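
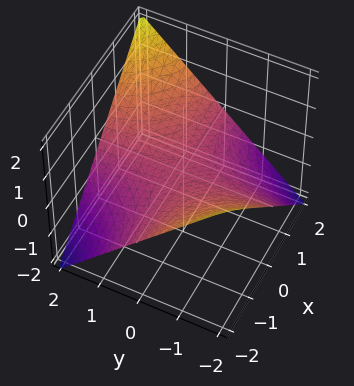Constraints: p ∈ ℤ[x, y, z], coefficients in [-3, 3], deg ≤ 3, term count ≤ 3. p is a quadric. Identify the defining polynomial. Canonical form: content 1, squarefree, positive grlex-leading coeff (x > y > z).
x*y - 2*z

(a) deg p = 2. A saddle surface; a quadric.
(b) Checking where it meets the axes: one z-axis crossing is at z = 0; the visible x-axis segment lies entirely on the surface; every point of the y-axis in the box is on the surface.
(c) Fitting integer coefficients to these (and the overall shape) gives p.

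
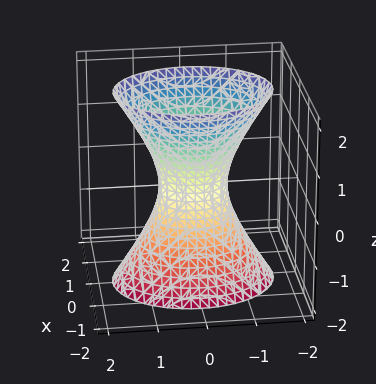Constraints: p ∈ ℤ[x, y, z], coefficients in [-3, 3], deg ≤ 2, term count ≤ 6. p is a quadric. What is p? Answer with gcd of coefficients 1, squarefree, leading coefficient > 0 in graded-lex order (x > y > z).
3*x^2 + 2*y^2 - z^2 - 1

First, the degree is 2 — an hourglass — one-sheet hyperboloid; a quadric.
Next, symmetries: the x ↦ −x reflection is a symmetry, so x appears only in even powers; the z ↦ −z reflection is a symmetry, so z appears only in even powers; the y ↦ −y reflection is a symmetry, so y appears only in even powers.
Next, against the integer gridlines: the surface avoids every integer z-axis point in the box.
Finally, putting this together gives p.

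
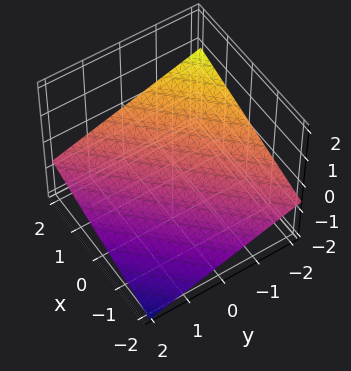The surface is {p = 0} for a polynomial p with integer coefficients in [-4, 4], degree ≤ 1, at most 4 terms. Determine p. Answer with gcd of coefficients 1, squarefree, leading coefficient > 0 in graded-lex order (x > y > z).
1. Degree: the surface is flat (a plane), so deg p = 1.
2. Checking where it meets the axes: one y-axis crossing is at y = -2; it meets the x-axis at x = 2 (among the integer gridlines).
3. Fitting integer coefficients to these (and the overall shape) gives p.

x - y - 3*z - 2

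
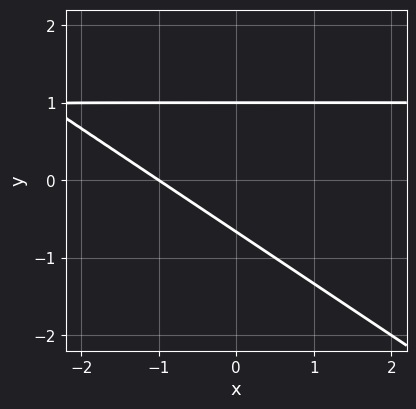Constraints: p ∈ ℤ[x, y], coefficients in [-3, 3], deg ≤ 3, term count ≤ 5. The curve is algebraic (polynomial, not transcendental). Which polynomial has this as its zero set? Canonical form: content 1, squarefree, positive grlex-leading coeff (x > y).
(a) The degree is 2 — no degree-1 curve has this shape.
(b) Against the integer gridlines: it crosses the x-axis at the gridline x = -1; it crosses the y-axis at the gridline y = 1.
(c) Fitting integer coefficients to these (and the overall shape) gives p.

2*x*y + 3*y^2 - 2*x - y - 2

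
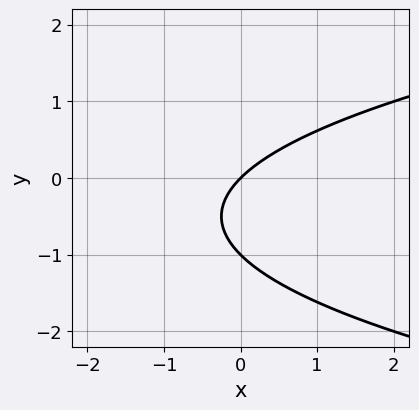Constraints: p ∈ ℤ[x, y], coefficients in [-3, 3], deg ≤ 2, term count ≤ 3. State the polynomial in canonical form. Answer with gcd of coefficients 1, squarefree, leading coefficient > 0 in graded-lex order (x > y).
(a) deg p = 2. The shape is more complex than any degree-1 curve.
(b) Checking where it meets the axes: it meets the x-axis at x = 0 (among the integer gridlines); the y-axis gridline crossings are at y ∈ {-1, 0}.
(c) Assembling these constraints gives the stated polynomial.

y^2 - x + y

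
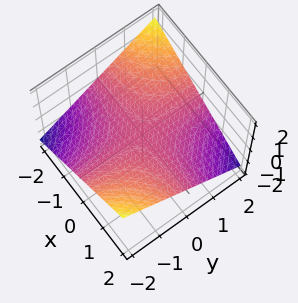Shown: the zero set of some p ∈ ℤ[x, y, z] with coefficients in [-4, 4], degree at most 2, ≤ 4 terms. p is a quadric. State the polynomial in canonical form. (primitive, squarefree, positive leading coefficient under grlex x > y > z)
(a) deg p = 2.
(b) From the axis intercepts and sections: every point of the x-axis in the box is on the surface; the visible y-axis segment lies entirely on the surface.
(c) These observations pin down the coefficients.

x*y + 3*z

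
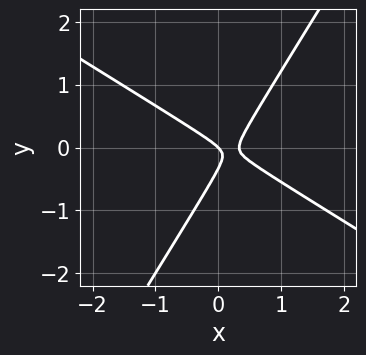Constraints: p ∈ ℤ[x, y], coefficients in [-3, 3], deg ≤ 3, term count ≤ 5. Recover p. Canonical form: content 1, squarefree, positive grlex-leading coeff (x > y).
3*x^2 + 3*x*y - 3*y^2 - x - y

First, the degree is 2 — a generic line meets the curve in up to 2 points.
Next, against the integer gridlines: it crosses the x-axis at the gridline x = 0; it meets the y-axis at y = 0 (among the integer gridlines).
Finally, matching integer coefficients to the picture gives p.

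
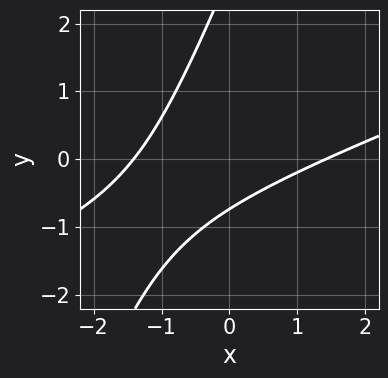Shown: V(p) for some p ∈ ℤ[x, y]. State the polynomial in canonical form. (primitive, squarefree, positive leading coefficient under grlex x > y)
The degree is 2 — no degree-1 curve has this shape.
Solving for integer coefficients yields p as stated.

x^2 - 3*x*y + y^2 - 2*y - 2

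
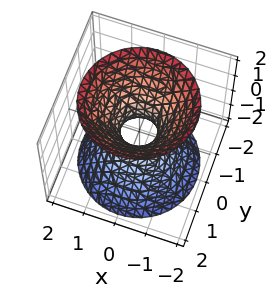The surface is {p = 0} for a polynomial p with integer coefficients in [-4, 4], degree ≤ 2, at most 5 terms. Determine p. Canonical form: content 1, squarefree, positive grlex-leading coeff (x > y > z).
3*x^2 + 3*y^2 - 2*z^2 - 1

(a) deg p = 2. One connected sheet with a waist; a quadric.
(b) Symmetries: it's symmetric under z → −z, forcing even powers of z; every cross-section ⟂ z is a circle, so x, y appear only via x² + y².
(c) From the axis intercepts and sections: the surface avoids every integer z-axis point in the box; a circular section at z = 2 has radius between 1 and 2.
(d) Putting this together gives p.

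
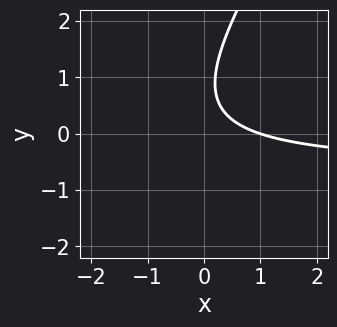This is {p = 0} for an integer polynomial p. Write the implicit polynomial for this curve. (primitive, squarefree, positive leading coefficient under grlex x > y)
3*x*y - 2*y^2 + 2*x + 3*y - 2

The degree is 2 — a generic line meets the curve in up to 2 points.
From the visible intercepts: it meets the x-axis at x = 1 (among the integer gridlines); no y-intercept at any integer in the box.
Putting this together gives p.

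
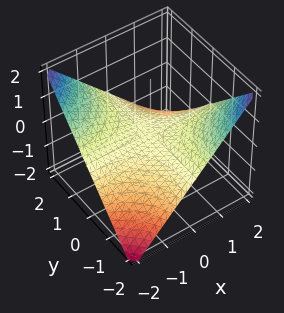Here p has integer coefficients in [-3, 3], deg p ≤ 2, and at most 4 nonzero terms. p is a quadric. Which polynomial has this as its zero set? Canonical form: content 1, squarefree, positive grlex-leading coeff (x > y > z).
(a) Degree: a hyperbolic paraboloid; a quadric, so deg p = 2.
(b) From the axis intercepts and sections: it meets the z-axis at z = 0 (among the integer gridlines); the visible x-axis segment lies entirely on the surface; every point of the y-axis in the box is on the surface.
(c) These observations pin down the coefficients.

x*y + 2*z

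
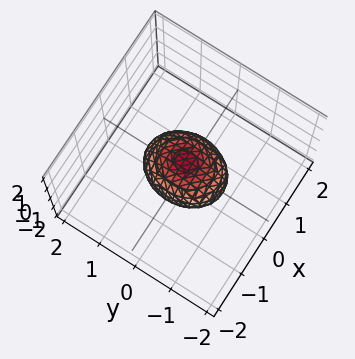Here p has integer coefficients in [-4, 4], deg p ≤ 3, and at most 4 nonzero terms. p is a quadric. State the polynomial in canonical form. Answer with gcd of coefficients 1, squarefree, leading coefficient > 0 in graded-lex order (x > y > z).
(a) Degree: bounded and convex; a quadric, so deg p = 2.
(b) Symmetries: the y ↦ −y reflection is a symmetry, so y appears only in even powers; mirror symmetry z ↦ −z ⇒ only even powers of z; it's symmetric under x → −x, forcing even powers of x.
(c) Against the integer gridlines: among the integer gridlines, it crosses the y-axis at y ∈ {-1, 1}.
(d) Fitting integer coefficients to these (and the overall shape) gives p.

3*x^2 + 2*y^2 + 3*z^2 - 2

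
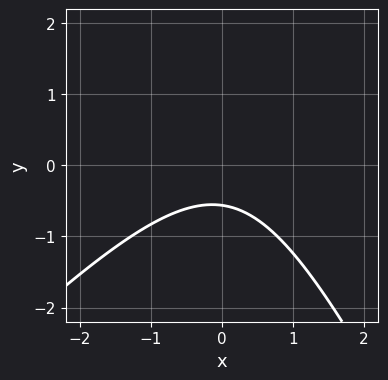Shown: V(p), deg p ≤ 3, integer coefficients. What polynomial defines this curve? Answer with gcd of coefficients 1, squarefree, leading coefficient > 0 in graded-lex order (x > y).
The degree is 2 — the shape is more complex than any degree-1 curve.
Against the integer gridlines: no x-intercept at any integer in the box.
Together with the visible shape, these determine p as stated.

2*x^2 - x*y - y^2 + 3*y + 2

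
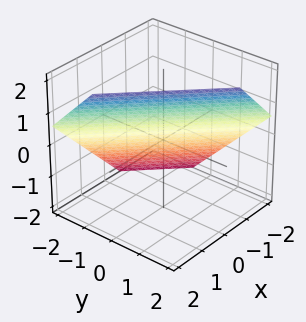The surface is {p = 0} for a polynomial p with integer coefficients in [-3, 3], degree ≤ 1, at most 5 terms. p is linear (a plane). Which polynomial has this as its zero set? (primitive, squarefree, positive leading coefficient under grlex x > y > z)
3*x + 3*y - 3*z + 2

deg p = 1. The surface is flat (a plane).
Putting this together gives p.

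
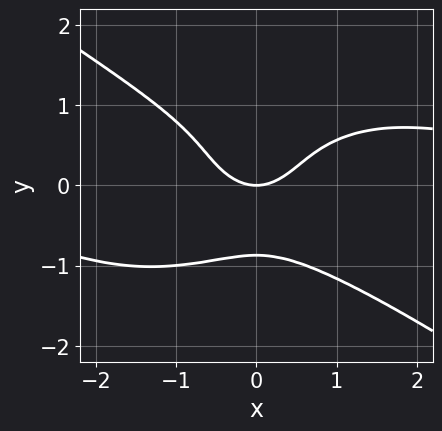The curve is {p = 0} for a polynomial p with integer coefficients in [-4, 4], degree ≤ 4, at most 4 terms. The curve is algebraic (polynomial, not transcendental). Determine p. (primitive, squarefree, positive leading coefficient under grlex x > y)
First, deg p = 4.
Then, from the axis intercepts and sections: one y-axis crossing is at y = 0; it crosses the x-axis at the gridline x = 0.
Finally, together with the visible shape, these determine p as stated.

x^3*y + 3*y^4 - 2*x^2 + 2*y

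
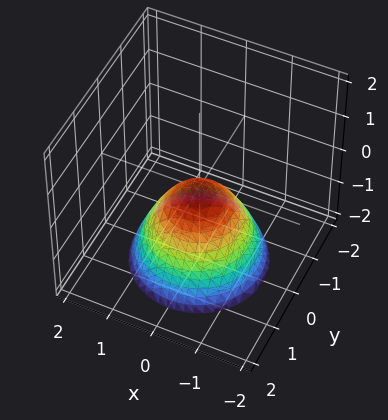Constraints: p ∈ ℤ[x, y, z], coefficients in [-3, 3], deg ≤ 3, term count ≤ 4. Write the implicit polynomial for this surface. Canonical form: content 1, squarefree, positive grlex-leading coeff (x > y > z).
1. Degree: a single bowl opening along one axis; a quadric, so deg p = 2.
2. Symmetry: the surface is invariant under rotation about z: p = q(x² + y², z).
3. From the axis intercepts and sections: a circular section at z = -2 has radius between 1 and 2; one z-axis crossing is at z = 0; it meets the y-axis at y = 0 (among the integer gridlines); it meets the x-axis at x = 0 (among the integer gridlines).
4. Solving for integer coefficients yields p as stated.

x^2 + y^2 + z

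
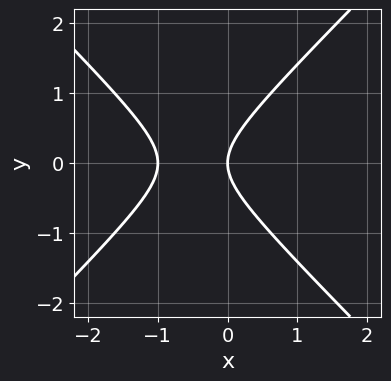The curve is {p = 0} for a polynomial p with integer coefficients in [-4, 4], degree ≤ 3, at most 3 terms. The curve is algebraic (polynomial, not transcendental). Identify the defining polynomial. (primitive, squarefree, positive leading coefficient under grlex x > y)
deg p = 2. A generic line meets the curve in up to 2 points.
Symmetries: the y ↦ −y reflection is a symmetry, so y appears only in even powers.
Checking where it meets the axes: it meets the y-axis at y = 0 (among the integer gridlines); among the integer gridlines, it crosses the x-axis at x ∈ {-1, 0}.
Assembling these constraints gives the stated polynomial.

x^2 - y^2 + x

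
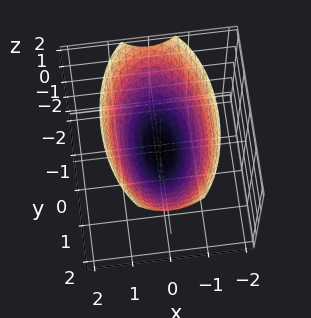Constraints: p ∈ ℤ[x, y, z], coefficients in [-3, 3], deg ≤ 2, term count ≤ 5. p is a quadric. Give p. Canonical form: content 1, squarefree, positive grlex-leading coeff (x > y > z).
1. The degree is 2 — a single bowl opening along one axis; a quadric.
2. Symmetries: it's symmetric under y → −y, forcing even powers of y; mirror symmetry x ↦ −x ⇒ only even powers of x.
3. Observable constraints: one y-axis crossing is at y = 0; it meets the z-axis at z = 0 (among the integer gridlines); it meets the x-axis at x = 0 (among the integer gridlines).
4. Assembling these constraints gives the stated polynomial.

3*x^2 + y^2 - 3*z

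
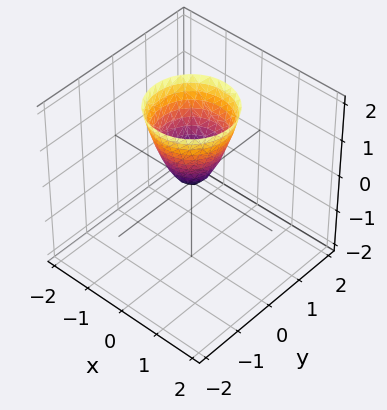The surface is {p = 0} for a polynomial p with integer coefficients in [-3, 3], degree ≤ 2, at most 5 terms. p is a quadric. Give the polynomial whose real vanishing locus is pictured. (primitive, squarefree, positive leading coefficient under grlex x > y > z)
(a) The degree is 2 — a single bowl opening along one axis; a quadric.
(b) Symmetry: the z-axis is an axis of rotation, so x and y enter only as x² + y².
(c) From the visible intercepts: a circular section at z = 1 has radius between 0 and 1; one y-axis crossing is at y = 0; it crosses the x-axis at the gridline x = 0; one z-axis crossing is at z = 0.
(d) Solving for integer coefficients yields p as stated.

2*x^2 + 2*y^2 - z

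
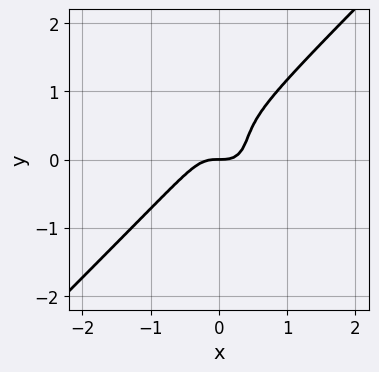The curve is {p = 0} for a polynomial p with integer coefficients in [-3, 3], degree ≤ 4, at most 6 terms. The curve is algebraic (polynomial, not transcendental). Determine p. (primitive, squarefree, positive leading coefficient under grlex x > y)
(a) Degree: the shape is more complex than any degree-2 curve, so deg p = 3.
(b) Checking where it meets the axes: it crosses the x-axis at the gridline x = 0; it meets the y-axis at y = 0 (among the integer gridlines).
(c) Assembling these constraints gives the stated polynomial.

3*x^3 - x*y^2 - 2*y^3 + 2*y^2 - y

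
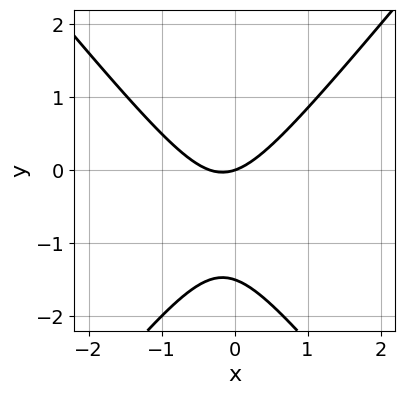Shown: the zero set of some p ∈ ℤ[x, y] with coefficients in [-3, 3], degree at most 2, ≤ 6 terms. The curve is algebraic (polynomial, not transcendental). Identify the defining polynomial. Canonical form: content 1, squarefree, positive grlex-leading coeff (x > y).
3*x^2 - 2*y^2 + x - 3*y

(a) deg p = 2.
(b) Against the integer gridlines: it meets the y-axis at y = 0 (among the integer gridlines); it meets the x-axis at x = 0 (among the integer gridlines).
(c) Matching integer coefficients to the picture gives p.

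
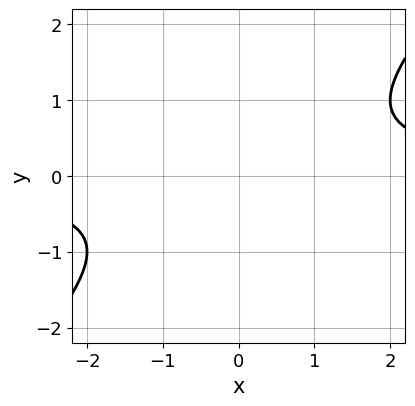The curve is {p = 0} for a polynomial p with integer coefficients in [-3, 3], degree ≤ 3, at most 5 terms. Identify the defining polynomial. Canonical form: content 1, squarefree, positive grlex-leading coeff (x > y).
x*y - y^2 - 1

(a) deg p = 2. No degree-1 curve has this shape.
(b) From the visible intercepts: the curve avoids every integer x-axis point in the box; no y-intercept at any integer in the box.
(c) Matching integer coefficients to the picture gives p.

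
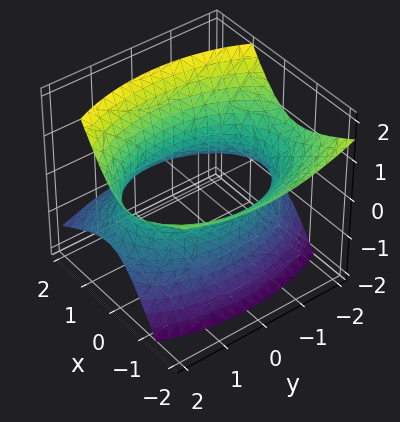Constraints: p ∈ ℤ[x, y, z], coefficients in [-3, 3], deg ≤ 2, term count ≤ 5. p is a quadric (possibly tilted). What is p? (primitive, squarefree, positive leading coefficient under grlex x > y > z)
2*x^2 + 2*x*z + y^2 - 2*z^2 - 3

(a) deg p = 2. The shape is more complex than any degree-1 surface.
(b) From the axis intercepts and sections: no z-intercept at any integer in the box.
(c) Matching integer coefficients to the picture gives p.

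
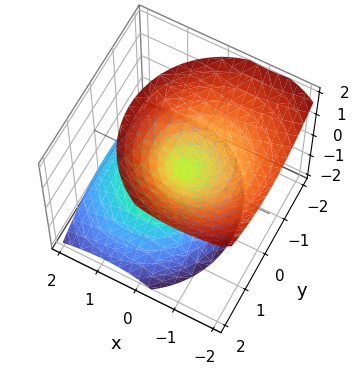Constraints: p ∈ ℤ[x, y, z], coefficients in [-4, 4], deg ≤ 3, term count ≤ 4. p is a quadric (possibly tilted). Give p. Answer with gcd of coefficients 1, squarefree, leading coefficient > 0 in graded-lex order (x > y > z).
x^2 + x*z + y^2 - z^2

There are 2 components.
deg p = 2.
Observable constraints: it crosses the x-axis at the gridline x = 0; it meets the z-axis at z = 0 (among the integer gridlines); it crosses the y-axis at the gridline y = 0.
Assembling these constraints gives the stated polynomial.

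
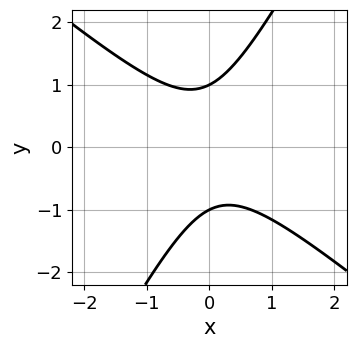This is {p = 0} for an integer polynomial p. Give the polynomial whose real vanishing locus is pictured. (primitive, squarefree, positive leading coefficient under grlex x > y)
Degree: a generic line meets the curve in up to 2 points, so deg p = 2.
Observable constraints: it misses every integer gridline on the x-axis; among the integer gridlines, it crosses the y-axis at y ∈ {-1, 1}.
The integer polynomial consistent with all of this is the stated p.

3*x^2 + 2*x*y - 2*y^2 + 2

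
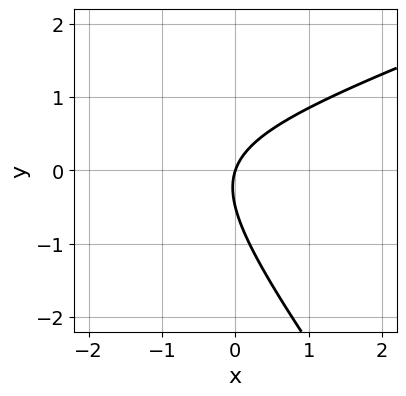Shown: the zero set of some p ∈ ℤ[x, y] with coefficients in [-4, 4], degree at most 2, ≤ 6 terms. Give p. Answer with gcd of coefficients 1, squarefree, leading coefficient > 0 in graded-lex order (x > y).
x^2 - 2*x*y - 2*y^2 + 3*x - y

deg p = 2. The shape is more complex than any degree-1 curve.
Against the integer gridlines: it meets the x-axis at x = 0 (among the integer gridlines); it crosses the y-axis at the gridline y = 0.
Together with the visible shape, these determine p as stated.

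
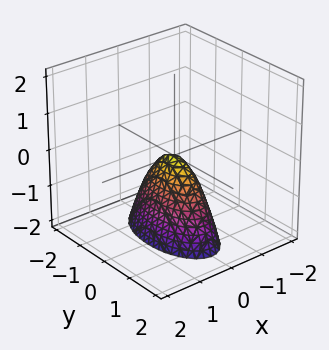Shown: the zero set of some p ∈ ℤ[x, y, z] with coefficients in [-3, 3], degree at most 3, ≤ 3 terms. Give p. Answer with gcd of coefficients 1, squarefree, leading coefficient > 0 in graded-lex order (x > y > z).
(a) Degree: a single bowl opening along one axis; a quadric, so deg p = 2.
(b) Symmetries: the x ↦ −x reflection is a symmetry, so x appears only in even powers; it's symmetric under y → −y, forcing even powers of y.
(c) Reading off the gridlines: one x-axis crossing is at x = 0; it meets the z-axis at z = 0 (among the integer gridlines); one y-axis crossing is at y = 0.
(d) Solving for integer coefficients yields p as stated.

3*x^2 + y^2 + z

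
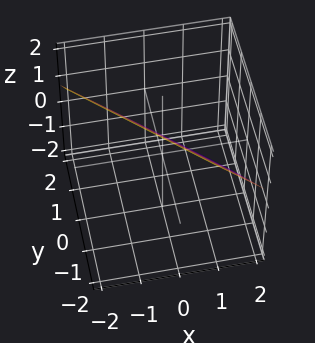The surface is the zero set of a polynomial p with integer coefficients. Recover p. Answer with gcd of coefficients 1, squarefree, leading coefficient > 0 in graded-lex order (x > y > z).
deg p = 1. The surface is flat (a plane).
The integer polynomial consistent with all of this is the stated p.

3*x + 3*y + 3*z - 2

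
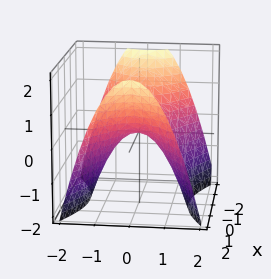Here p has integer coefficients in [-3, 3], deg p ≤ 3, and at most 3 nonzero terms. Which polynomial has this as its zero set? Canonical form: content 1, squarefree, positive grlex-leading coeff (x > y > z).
(a) Degree: a saddle surface; a quadric, so deg p = 2.
(b) Symmetries: it's symmetric under y → −y, forcing even powers of y; it's symmetric under x → −x, forcing even powers of x.
(c) Checking where it meets the axes: it meets the y-axis at y = 0 (among the integer gridlines); one x-axis crossing is at x = 0; it crosses the z-axis at the gridline z = 0.
(d) Matching integer coefficients to the picture gives p.

x^2 - 2*y^2 - 2*z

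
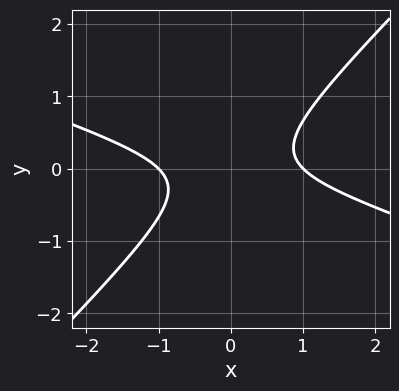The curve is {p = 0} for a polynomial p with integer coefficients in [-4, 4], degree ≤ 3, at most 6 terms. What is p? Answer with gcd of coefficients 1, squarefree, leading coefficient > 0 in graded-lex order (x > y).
1. Degree: a generic line meets the curve in up to 2 points, so deg p = 2.
2. From the axis intercepts and sections: the x-axis gridline crossings are at x ∈ {-1, 1}; no y-intercept at any integer in the box.
3. Fitting integer coefficients to these (and the overall shape) gives p.

x^2 + 2*x*y - 3*y^2 - 1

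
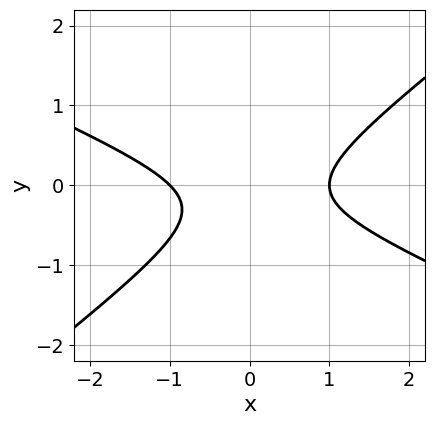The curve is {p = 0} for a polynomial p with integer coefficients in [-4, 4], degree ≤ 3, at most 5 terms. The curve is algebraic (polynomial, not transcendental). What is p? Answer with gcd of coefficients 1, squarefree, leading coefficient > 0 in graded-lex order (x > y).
1. deg p = 2.
2. Observable constraints: no y-intercept at any integer in the box; the x-axis gridline crossings are at x ∈ {-1, 1}.
3. Putting this together gives p.

x^2 + x*y - 3*y^2 - y - 1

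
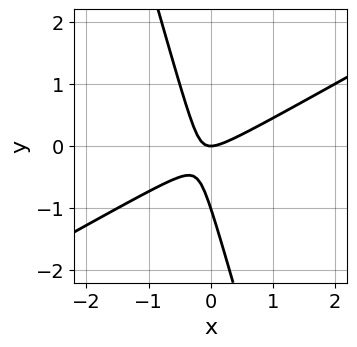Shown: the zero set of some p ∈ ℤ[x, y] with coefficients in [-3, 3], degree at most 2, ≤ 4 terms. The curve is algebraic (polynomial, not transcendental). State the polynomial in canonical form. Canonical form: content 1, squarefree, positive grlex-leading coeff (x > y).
2*x^2 - 3*x*y - y^2 - y

1. deg p = 2. The shape is more complex than any degree-1 curve.
2. Reading off the gridlines: it meets the x-axis at x = 0 (among the integer gridlines); the y-axis gridline crossings are at y ∈ {-1, 0}.
3. Together with the visible shape, these determine p as stated.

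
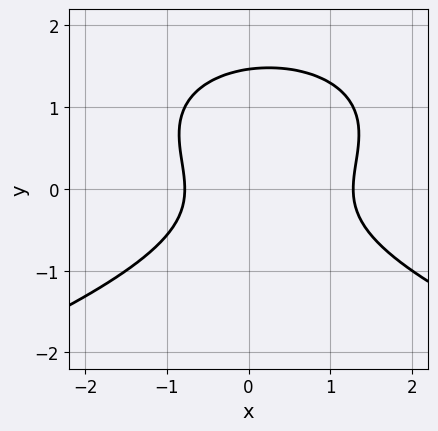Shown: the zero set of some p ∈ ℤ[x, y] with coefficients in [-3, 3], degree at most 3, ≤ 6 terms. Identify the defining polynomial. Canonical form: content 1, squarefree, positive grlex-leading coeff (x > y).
The degree is 3 — the shape is more complex than any degree-2 curve.
The integer polynomial consistent with all of this is the stated p.

2*y^3 + 2*x^2 - 2*y^2 - x - 2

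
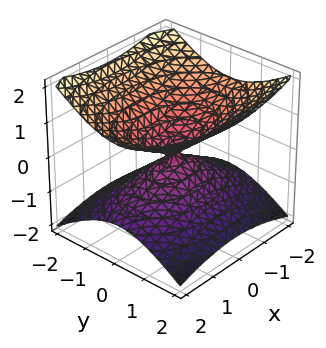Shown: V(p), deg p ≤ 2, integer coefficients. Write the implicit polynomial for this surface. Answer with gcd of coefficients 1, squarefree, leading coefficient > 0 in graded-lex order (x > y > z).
x^2 + 2*y^2 - 3*z^2

1. deg p = 2. Two nappes meeting at a single point; a quadric.
2. Symmetries: it's symmetric under x → −x, forcing even powers of x; mirror symmetry y ↦ −y ⇒ only even powers of y; it's symmetric under z → −z, forcing even powers of z.
3. From the axis intercepts and sections: one z-axis crossing is at z = 0; one y-axis crossing is at y = 0; one x-axis crossing is at x = 0.
4. Fitting integer coefficients to these (and the overall shape) gives p.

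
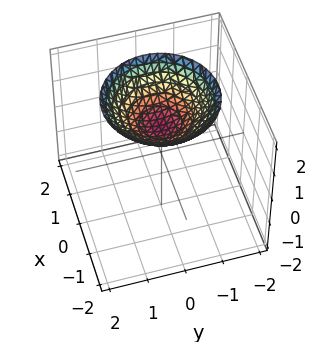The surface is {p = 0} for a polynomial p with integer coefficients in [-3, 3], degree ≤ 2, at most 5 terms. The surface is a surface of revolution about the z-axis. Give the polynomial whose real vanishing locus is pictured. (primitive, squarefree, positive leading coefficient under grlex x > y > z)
1. deg p = 2. A generic line meets the surface in up to 2 points.
2. Symmetries: rotational symmetry about the z-axis ⇒ p depends on x, y only through x² + y².
3. Against the integer gridlines: it misses every integer gridline on the x-axis; it crosses the z-axis at the gridline z = 1; a circular section at z = 2 has radius between 1 and 2; no y-intercept at any integer in the box.
4. The integer polynomial consistent with all of this is the stated p.

x^2 + y^2 - 2*z + 2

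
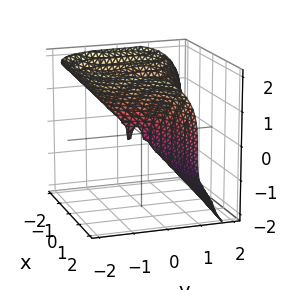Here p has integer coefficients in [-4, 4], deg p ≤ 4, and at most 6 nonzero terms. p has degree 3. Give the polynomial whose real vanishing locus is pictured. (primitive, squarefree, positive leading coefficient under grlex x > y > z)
1. Degree: the shape is more complex than any degree-2 surface, so deg p = 3.
2. Against the integer gridlines: one y-axis crossing is at y = 0; it meets the z-axis at z = 0 (among the integer gridlines); it crosses the x-axis at the gridline x = 0.
3. Fitting integer coefficients to these (and the overall shape) gives p.

x^2*y + y^3 + z^3 - 2*x^2 + 2*x*y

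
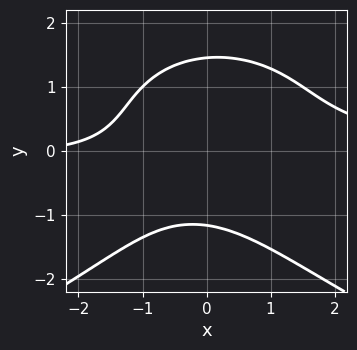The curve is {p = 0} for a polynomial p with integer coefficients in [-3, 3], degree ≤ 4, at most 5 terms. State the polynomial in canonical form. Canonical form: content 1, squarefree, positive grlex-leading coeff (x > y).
y^4 + 2*x^2*y - x - y - 3

(a) Degree: a generic line meets the curve in up to 4 points, so deg p = 4.
(b) Checking where it meets the axes: the curve avoids every integer x-axis point in the box.
(c) Putting this together gives p.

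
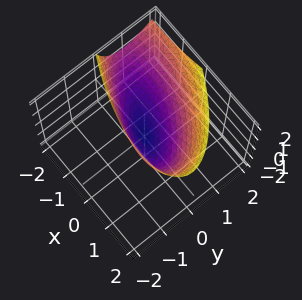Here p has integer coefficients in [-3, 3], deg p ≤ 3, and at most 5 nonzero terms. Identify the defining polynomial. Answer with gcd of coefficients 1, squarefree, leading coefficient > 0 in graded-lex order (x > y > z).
x^2 + 2*x*y + 3*y^2 - 2*y*z - 2*z

First, the degree is 2 — the shape is more complex than any degree-1 surface.
Then, observable constraints: it crosses the z-axis at the gridline z = 0; one x-axis crossing is at x = 0.
Finally, assembling these constraints gives the stated polynomial.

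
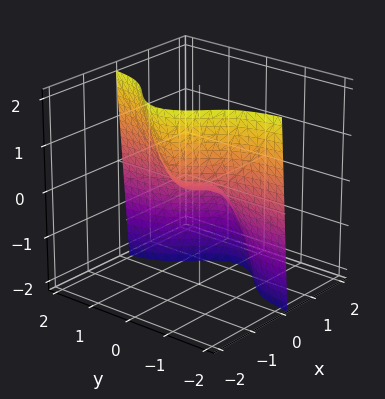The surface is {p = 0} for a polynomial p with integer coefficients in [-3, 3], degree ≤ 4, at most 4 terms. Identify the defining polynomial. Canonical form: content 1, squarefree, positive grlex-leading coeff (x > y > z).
First, deg p = 3. No degree-2 surface has this shape.
Next, observable constraints: one x-axis crossing is at x = 0; it crosses the z-axis at the gridline z = 0; every point of the y-axis in the box is on the surface.
Finally, these observations pin down the coefficients.

x^3 + 3*x*y^2 + z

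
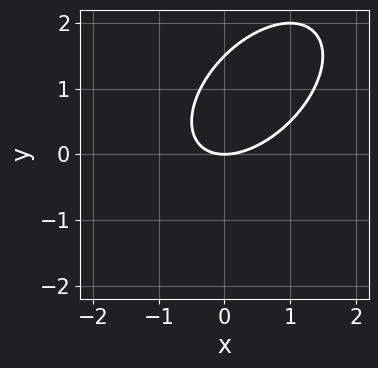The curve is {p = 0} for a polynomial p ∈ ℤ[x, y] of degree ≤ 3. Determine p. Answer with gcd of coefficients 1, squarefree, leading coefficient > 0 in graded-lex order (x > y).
1. The degree is 2 — a generic line meets the curve in up to 2 points.
2. Reading off the gridlines: it meets the x-axis at x = 0 (among the integer gridlines); it crosses the y-axis at the gridline y = 0.
3. Putting this together gives p.

2*x^2 - 2*x*y + 2*y^2 - 3*y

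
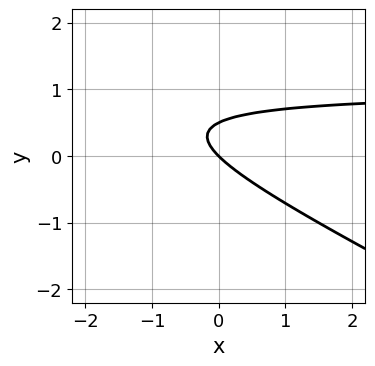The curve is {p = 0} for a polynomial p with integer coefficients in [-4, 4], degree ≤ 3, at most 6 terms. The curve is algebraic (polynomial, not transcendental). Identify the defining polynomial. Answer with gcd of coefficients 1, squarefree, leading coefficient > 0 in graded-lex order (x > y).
1. The degree is 2 — a generic line meets the curve in up to 2 points.
2. Against the integer gridlines: it crosses the y-axis at the gridline y = 0; it meets the x-axis at x = 0 (among the integer gridlines).
3. Together with the visible shape, these determine p as stated.

x*y + 2*y^2 - x - y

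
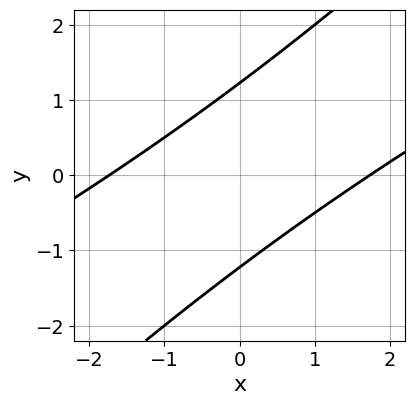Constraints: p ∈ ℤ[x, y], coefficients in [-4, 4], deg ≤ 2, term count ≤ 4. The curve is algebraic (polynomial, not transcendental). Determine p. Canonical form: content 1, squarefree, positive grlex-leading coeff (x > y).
x^2 - 3*x*y + 2*y^2 - 3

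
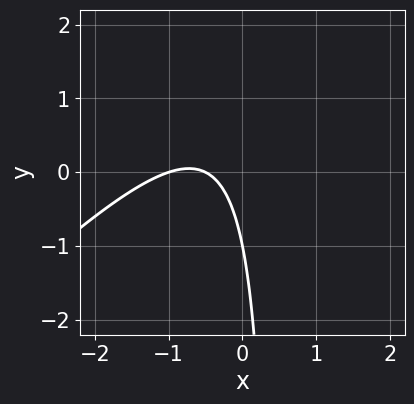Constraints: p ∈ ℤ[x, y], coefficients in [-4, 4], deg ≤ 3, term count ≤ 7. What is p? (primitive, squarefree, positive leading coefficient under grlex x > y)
2*x^2 - 2*x*y + 3*x + y + 1

Degree: no degree-1 curve has this shape, so deg p = 2.
Checking where it meets the axes: one x-axis crossing is at x = -1; it meets the y-axis at y = -1 (among the integer gridlines).
Solving for integer coefficients yields p as stated.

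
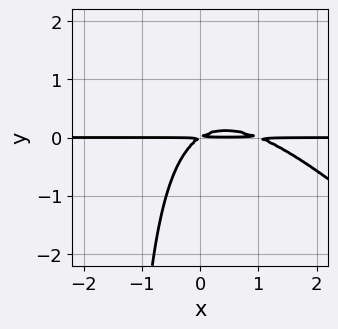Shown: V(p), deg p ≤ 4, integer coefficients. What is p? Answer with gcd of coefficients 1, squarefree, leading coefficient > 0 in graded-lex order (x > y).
2*x^2*y + 2*x*y^2 - 2*x*y + 3*y^2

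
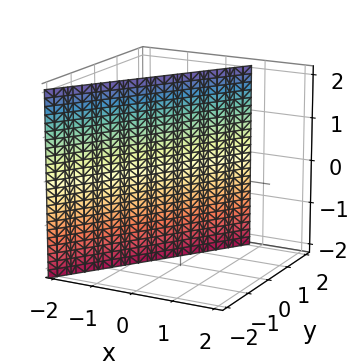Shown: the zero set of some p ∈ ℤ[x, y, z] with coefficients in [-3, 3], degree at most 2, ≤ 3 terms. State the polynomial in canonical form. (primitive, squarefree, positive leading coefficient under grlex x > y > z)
3*x - 2*y + 2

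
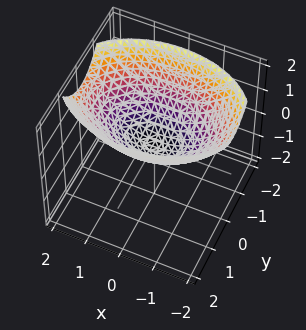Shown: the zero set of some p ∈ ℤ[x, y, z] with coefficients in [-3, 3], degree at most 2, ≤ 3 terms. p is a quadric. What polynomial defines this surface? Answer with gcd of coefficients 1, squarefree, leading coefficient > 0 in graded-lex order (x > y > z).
x^2 + 2*y^2 - 3*z

First, degree: a paraboloid; a quadric, so deg p = 2.
Next, symmetries: it's symmetric under y → −y, forcing even powers of y; the x ↦ −x reflection is a symmetry, so x appears only in even powers.
Then, from the visible intercepts: one z-axis crossing is at z = 0; one y-axis crossing is at y = 0; it crosses the x-axis at the gridline x = 0.
Finally, assembling these constraints gives the stated polynomial.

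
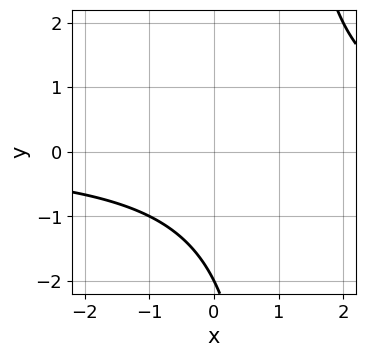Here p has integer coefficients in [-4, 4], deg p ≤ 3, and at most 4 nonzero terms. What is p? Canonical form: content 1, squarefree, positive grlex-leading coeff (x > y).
x*y - y - 2

First, deg p = 2.
Then, from the visible intercepts: it meets the y-axis at y = -2 (among the integer gridlines); it misses every integer gridline on the x-axis.
Finally, assembling these constraints gives the stated polynomial.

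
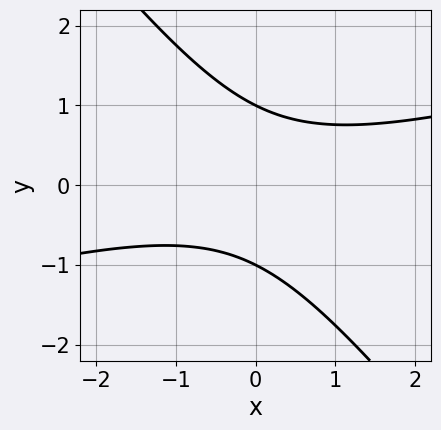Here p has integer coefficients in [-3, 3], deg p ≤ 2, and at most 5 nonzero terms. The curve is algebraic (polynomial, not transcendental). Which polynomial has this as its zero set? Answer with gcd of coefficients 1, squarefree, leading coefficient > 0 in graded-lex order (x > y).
x^2 - 3*x*y - 3*y^2 + 3

deg p = 2. The shape is more complex than any degree-1 curve.
Reading off the gridlines: among the integer gridlines, it crosses the y-axis at y ∈ {-1, 1}; the curve avoids every integer x-axis point in the box.
Matching integer coefficients to the picture gives p.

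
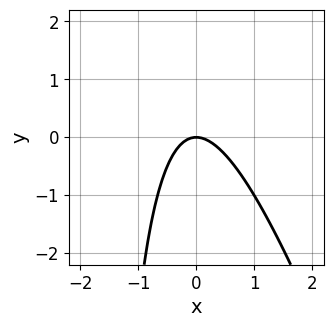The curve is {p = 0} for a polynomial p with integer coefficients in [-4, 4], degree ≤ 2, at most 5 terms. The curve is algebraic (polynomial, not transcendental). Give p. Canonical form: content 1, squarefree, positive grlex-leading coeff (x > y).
3*x^2 + x*y + 2*y

(a) The degree is 2 — a generic line meets the curve in up to 2 points.
(b) Against the integer gridlines: it crosses the y-axis at the gridline y = 0; one x-axis crossing is at x = 0.
(c) The integer polynomial consistent with all of this is the stated p.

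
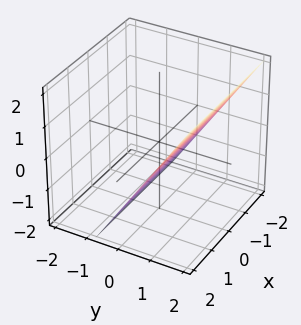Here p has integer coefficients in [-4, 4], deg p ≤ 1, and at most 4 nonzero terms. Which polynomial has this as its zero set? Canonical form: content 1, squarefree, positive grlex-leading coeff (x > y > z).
deg p = 1.
Checking where it meets the axes: no x-intercept at any integer in the box; it meets the z-axis at z = -1 (among the integer gridlines).
Together with the visible shape, these determine p as stated.

3*y - 2*z - 2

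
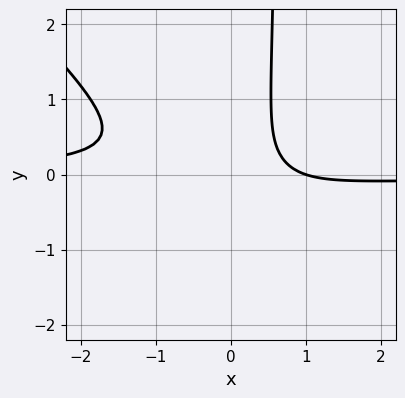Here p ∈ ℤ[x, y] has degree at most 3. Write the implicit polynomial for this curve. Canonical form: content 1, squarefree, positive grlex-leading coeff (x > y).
3*x^2*y + 3*x*y^2 - 2*y^2 + x - 1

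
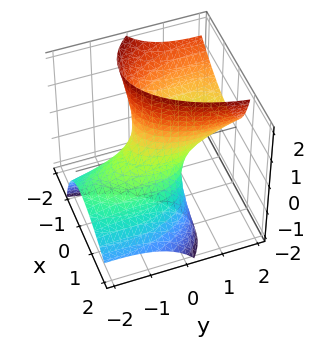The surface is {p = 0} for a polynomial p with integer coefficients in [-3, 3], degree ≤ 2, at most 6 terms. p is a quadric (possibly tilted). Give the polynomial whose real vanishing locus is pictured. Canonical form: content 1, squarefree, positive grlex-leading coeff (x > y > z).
3*x^2 + 3*x*z + y^2 - 3*y*z - 1

1. Degree: the shape is more complex than any degree-1 surface, so deg p = 2.
2. Reading off the gridlines: the y-axis gridline crossings are at y ∈ {-1, 1}; the surface avoids every integer z-axis point in the box.
3. Putting this together gives p.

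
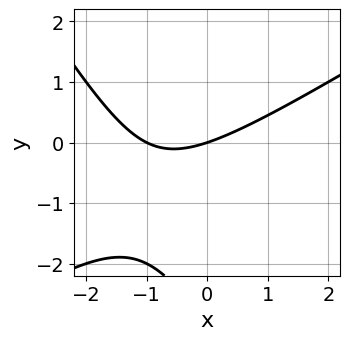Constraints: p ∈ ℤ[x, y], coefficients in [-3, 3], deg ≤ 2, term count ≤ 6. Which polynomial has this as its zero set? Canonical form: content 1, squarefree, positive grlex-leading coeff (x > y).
x^2 - x*y - y^2 + x - 3*y

First, deg p = 2.
Next, checking where it meets the axes: the x-axis gridline crossings are at x ∈ {-1, 0}; it meets the y-axis at y = 0 (among the integer gridlines).
Finally, assembling these constraints gives the stated polynomial.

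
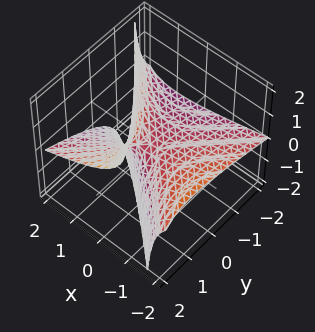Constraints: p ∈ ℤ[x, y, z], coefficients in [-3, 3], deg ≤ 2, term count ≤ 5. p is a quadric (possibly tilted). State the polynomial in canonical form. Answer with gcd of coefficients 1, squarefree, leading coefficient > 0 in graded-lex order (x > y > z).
First, the degree is 2 — the shape is more complex than any degree-1 surface.
Next, reading off the gridlines: it crosses the z-axis at the gridline z = 0; it crosses the x-axis at the gridline x = 0; one y-axis crossing is at y = 0.
Finally, these observations pin down the coefficients.

x^2 + 3*x*z - y^2 + 3*y*z - 2*z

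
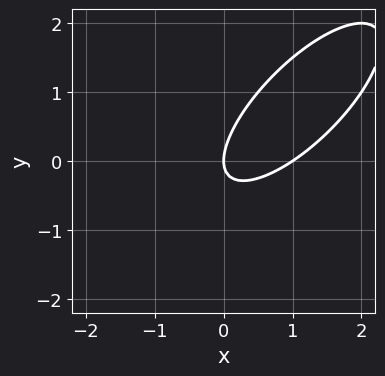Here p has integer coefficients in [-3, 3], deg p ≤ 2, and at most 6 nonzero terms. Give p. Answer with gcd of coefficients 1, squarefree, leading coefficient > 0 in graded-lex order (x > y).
2*x^2 - 3*x*y + 2*y^2 - 2*x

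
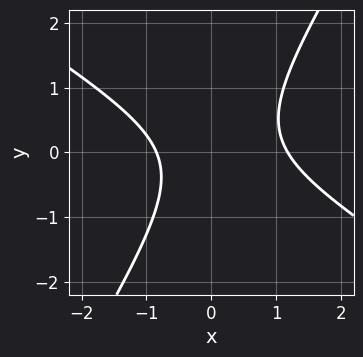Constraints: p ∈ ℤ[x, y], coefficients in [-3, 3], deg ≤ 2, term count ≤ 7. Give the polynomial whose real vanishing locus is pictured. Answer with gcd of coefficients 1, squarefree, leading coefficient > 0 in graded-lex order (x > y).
3*x^2 + 3*x*y - 3*y^2 - x - 3

1. Degree: a generic line meets the curve in up to 2 points, so deg p = 2.
2. Against the integer gridlines: the curve avoids every integer y-axis point in the box.
3. Putting this together gives p.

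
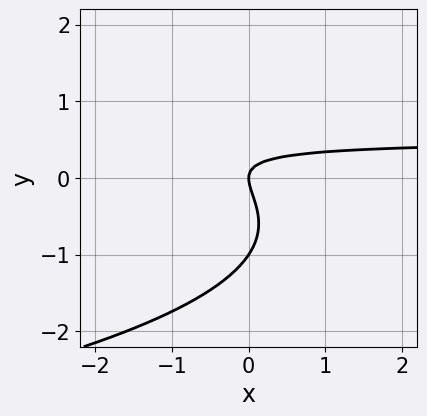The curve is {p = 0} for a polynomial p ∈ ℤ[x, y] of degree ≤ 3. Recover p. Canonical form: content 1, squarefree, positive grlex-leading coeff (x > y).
2*y^3 + 2*x*y + 2*y^2 - x

Degree: no degree-2 curve has this shape, so deg p = 3.
From the axis intercepts and sections: the y-axis gridline crossings are at y ∈ {-1, 0}; it crosses the x-axis at the gridline x = 0.
Putting this together gives p.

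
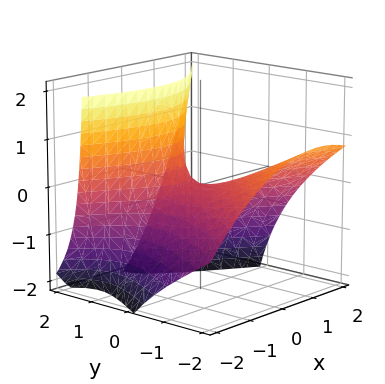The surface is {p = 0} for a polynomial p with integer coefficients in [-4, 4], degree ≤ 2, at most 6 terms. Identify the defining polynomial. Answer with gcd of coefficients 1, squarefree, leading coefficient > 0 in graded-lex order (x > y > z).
x^2 + x*y - y^2 - 2*y*z + 2*z

Degree: a generic line meets the surface in up to 2 points, so deg p = 2.
Checking where it meets the axes: it meets the z-axis at z = 0 (among the integer gridlines); it crosses the x-axis at the gridline x = 0.
Matching integer coefficients to the picture gives p.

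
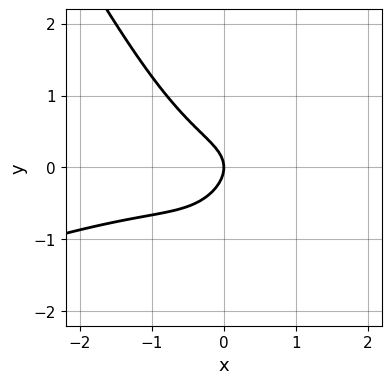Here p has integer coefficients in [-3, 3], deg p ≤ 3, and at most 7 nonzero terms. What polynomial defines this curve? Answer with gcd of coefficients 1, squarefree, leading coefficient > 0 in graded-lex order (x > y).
(a) The degree is 3 — a generic line meets the curve in up to 3 points.
(b) Checking where it meets the axes: it meets the x-axis at x = 0 (among the integer gridlines); it meets the y-axis at y = 0 (among the integer gridlines).
(c) Fitting integer coefficients to these (and the overall shape) gives p.

x^3 - 3*x^2*y + y^3 + 3*y^2 + 2*x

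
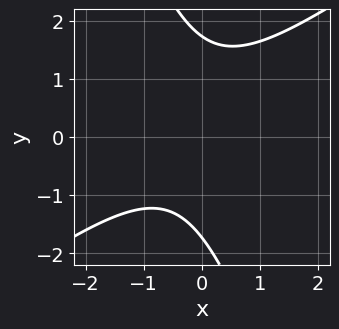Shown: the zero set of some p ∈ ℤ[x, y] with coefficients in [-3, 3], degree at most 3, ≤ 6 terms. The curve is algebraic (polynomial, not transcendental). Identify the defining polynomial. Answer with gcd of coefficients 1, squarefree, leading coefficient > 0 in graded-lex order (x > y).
Degree: the shape is more complex than any degree-1 curve, so deg p = 2.
Checking where it meets the axes: it misses every integer gridline on the x-axis.
Together with the visible shape, these determine p as stated.

2*x^2 - 2*x*y - y^2 + x + 3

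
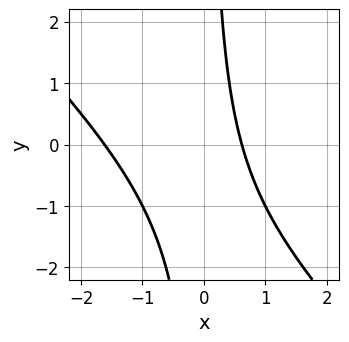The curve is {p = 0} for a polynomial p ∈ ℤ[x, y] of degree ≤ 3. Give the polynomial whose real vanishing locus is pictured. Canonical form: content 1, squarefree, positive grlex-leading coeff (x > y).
x^2 + x*y + x - 1

1. Degree: a generic line meets the curve in up to 2 points, so deg p = 2.
2. Reading off the gridlines: it misses every integer gridline on the y-axis.
3. Fitting integer coefficients to these (and the overall shape) gives p.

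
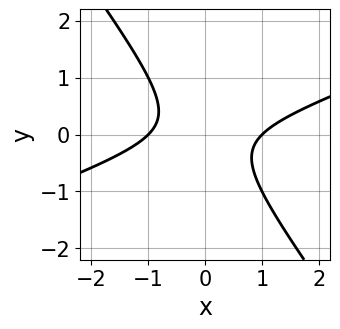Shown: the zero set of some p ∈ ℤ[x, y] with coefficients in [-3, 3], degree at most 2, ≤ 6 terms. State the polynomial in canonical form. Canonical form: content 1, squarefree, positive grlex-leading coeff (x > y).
1. deg p = 2. No degree-1 curve has this shape.
2. Checking where it meets the axes: it misses every integer gridline on the y-axis; the x-axis gridline crossings are at x ∈ {-1, 1}.
3. Putting this together gives p.

x^2 - 2*x*y - 2*y^2 - 1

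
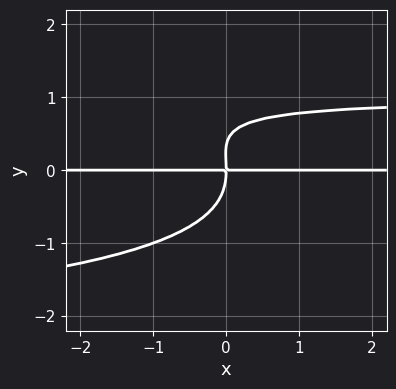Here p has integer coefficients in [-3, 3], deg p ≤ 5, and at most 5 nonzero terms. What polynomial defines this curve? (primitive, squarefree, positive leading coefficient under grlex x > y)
(a) Degree: the shape is more complex than any degree-3 curve, so deg p = 4.
(b) Reading off the gridlines: every point of the x-axis in the box is on the curve; one y-axis crossing is at y = 0.
(c) The integer polynomial consistent with all of this is the stated p.

x*y^3 + 3*y^4 + 2*x*y^2 - y^3 - 3*x*y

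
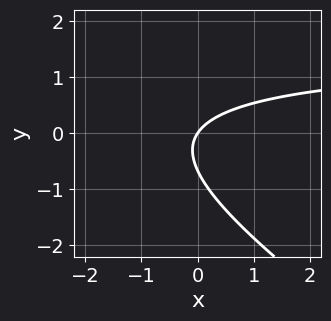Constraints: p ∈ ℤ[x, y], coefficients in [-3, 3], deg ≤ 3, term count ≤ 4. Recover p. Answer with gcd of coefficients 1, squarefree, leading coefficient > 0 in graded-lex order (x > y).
(a) deg p = 2. A generic line meets the curve in up to 2 points.
(b) Reading off the gridlines: it crosses the x-axis at the gridline x = 0; it crosses the y-axis at the gridline y = 0.
(c) Fitting integer coefficients to these (and the overall shape) gives p.

2*x*y + 3*y^2 - 3*x + 2*y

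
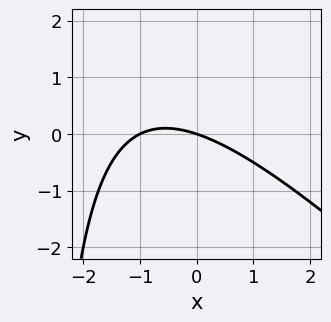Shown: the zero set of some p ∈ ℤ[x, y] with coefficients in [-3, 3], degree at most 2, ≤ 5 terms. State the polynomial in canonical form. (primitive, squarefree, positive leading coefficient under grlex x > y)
Degree: the shape is more complex than any degree-1 curve, so deg p = 2.
Observable constraints: it meets the y-axis at y = 0 (among the integer gridlines); the x-axis gridline crossings are at x ∈ {-1, 0}.
These observations pin down the coefficients.

x^2 + x*y + x + 3*y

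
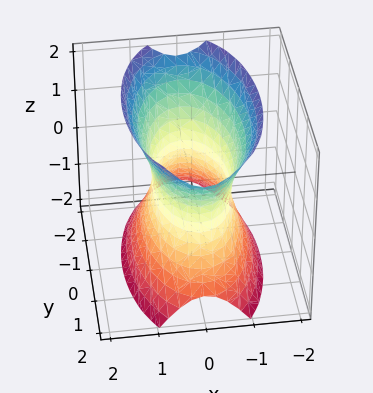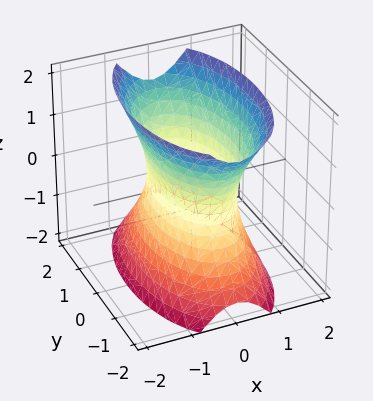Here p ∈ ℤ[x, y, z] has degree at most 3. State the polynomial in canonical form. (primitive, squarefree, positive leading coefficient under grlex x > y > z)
(a) The degree is 2 — an hourglass — one-sheet hyperboloid; a quadric.
(b) Symmetries: the z ↦ −z reflection is a symmetry, so z appears only in even powers; mirror symmetry x ↦ −x ⇒ only even powers of x; the y ↦ −y reflection is a symmetry, so y appears only in even powers.
(c) Reading off the gridlines: the surface avoids every integer z-axis point in the box.
(d) Matching integer coefficients to the picture gives p.

3*x^2 + y^2 - z^2 - 2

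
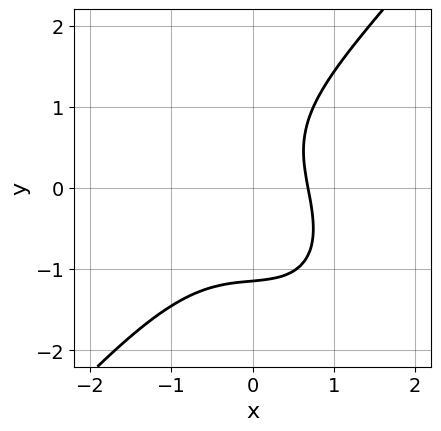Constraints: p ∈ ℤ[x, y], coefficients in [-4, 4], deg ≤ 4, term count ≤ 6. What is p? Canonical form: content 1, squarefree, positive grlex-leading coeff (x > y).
3*x^3 - 2*y^3 + 2*x*y + 3*x - 3

1. The degree is 3 — the shape is more complex than any degree-2 curve.
2. The integer polynomial consistent with all of this is the stated p.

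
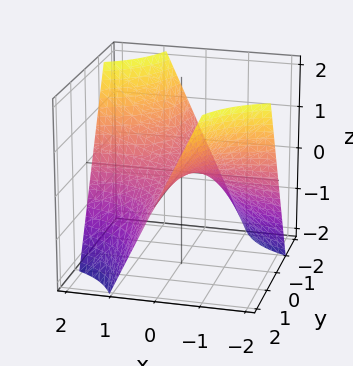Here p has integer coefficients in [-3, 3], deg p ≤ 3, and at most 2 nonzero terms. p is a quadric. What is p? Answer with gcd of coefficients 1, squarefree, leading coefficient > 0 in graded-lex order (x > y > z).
x*y + z

First, degree: a hyperbolic paraboloid; a quadric, so deg p = 2.
Then, observable constraints: the visible y-axis segment lies entirely on the surface; it meets the z-axis at z = 0 (among the integer gridlines); every point of the x-axis in the box is on the surface.
Finally, solving for integer coefficients yields p as stated.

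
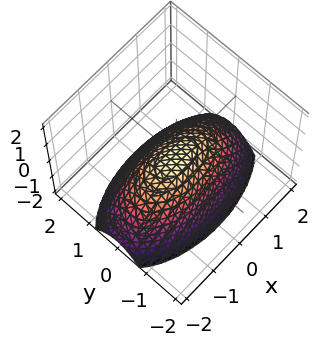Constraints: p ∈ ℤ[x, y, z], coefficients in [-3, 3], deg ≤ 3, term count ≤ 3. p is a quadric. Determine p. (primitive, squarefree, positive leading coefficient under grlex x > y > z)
x^2 + 3*y^2 + 3*z

First, degree: a single bowl opening along one axis; a quadric, so deg p = 2.
Next, symmetries: it's symmetric under x → −x, forcing even powers of x; it's symmetric under y → −y, forcing even powers of y.
Next, reading off the gridlines: it crosses the z-axis at the gridline z = 0; it meets the y-axis at y = 0 (among the integer gridlines).
Finally, fitting integer coefficients to these (and the overall shape) gives p.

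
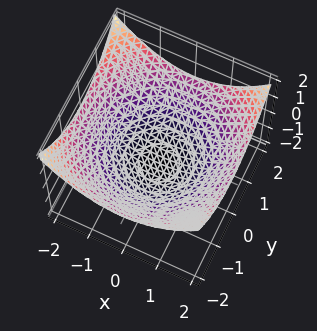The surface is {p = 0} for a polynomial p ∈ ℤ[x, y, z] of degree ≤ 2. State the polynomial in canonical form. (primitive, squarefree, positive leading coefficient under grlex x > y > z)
x^2 + y^2 - 3*z - 3

1. deg p = 2.
2. Symmetries: every cross-section ⟂ z is a circle, so x, y appear only via x² + y².
3. Against the integer gridlines: it meets the z-axis at z = -1 (among the integer gridlines); a circular section at z = 0 has radius between 1 and 2.
4. Assembling these constraints gives the stated polynomial.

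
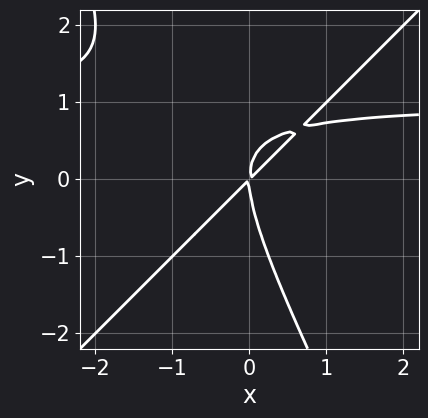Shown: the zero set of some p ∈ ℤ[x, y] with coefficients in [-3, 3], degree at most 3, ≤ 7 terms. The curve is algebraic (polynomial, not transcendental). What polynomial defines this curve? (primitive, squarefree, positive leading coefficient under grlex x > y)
2*x^2*y - x*y^2 - y^3 - 2*x^2 + 2*x*y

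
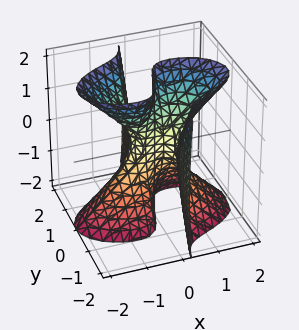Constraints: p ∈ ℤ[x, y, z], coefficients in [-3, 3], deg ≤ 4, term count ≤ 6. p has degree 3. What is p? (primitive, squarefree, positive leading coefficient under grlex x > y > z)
First, degree: a generic line meets the surface in up to 3 points, so deg p = 3.
Then, from the axis intercepts and sections: the visible z-axis segment lies entirely on the surface; one x-axis crossing is at x = 0.
Finally, fitting integer coefficients to these (and the overall shape) gives p.

x^3 + 3*x*y^2 - x*z^2 + y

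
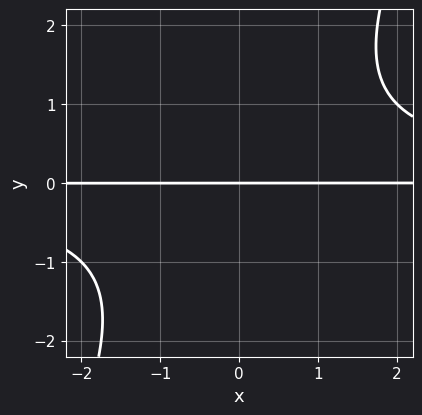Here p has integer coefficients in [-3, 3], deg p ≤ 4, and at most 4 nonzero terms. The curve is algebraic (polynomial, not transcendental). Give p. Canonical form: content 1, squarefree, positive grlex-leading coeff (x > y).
2*x*y^2 - y^3 - 3*y

1. deg p = 3. A generic line meets the curve in up to 3 points.
2. Observable constraints: every point of the x-axis in the box is on the curve; it meets the y-axis at y = 0 (among the integer gridlines).
3. Assembling these constraints gives the stated polynomial.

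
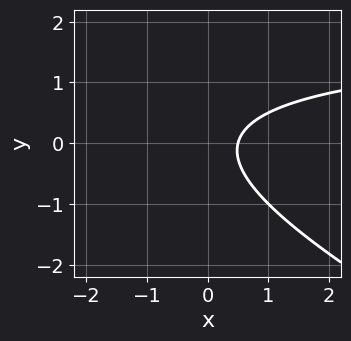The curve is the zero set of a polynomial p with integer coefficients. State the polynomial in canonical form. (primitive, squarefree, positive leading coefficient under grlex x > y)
x*y + 2*y^2 - 2*x + 1

The degree is 2 — no degree-1 curve has this shape.
Reading off the gridlines: it misses every integer gridline on the y-axis.
Assembling these constraints gives the stated polynomial.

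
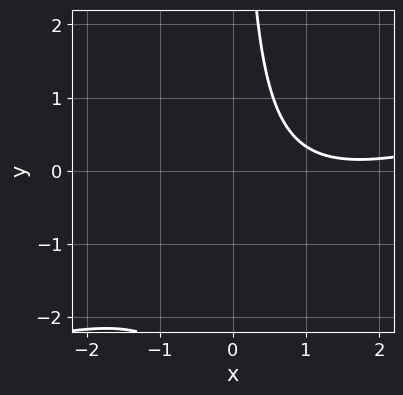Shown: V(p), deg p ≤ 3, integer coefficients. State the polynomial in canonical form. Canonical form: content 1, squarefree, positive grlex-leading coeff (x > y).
1. deg p = 2.
2. From the axis intercepts and sections: no x-intercept at any integer in the box; it misses every integer gridline on the y-axis.
3. The integer polynomial consistent with all of this is the stated p.

x^2 - 3*x*y - 3*x + 3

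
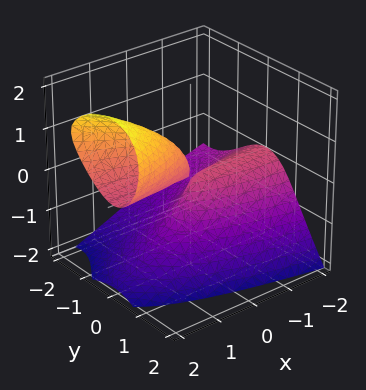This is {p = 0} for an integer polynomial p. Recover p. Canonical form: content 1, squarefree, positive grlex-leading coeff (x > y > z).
First, I count 2 distinct pieces.
Next, degree: a generic line meets the surface in up to 3 points, so deg p = 3.
Next, reading off the gridlines: one z-axis crossing is at z = 0; every point of the x-axis in the box is on the surface.
Finally, putting this together gives p.

y^3 + z^3 - 2*x*z + 3*y^2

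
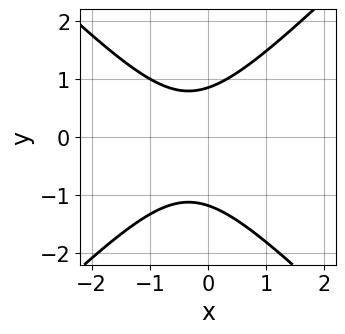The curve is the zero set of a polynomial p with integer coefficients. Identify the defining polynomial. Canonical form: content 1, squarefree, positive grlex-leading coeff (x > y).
3*x^2 - 3*y^2 + 2*x - y + 3

(a) The degree is 2 — the shape is more complex than any degree-1 curve.
(b) From the axis intercepts and sections: it misses every integer gridline on the x-axis.
(c) Matching integer coefficients to the picture gives p.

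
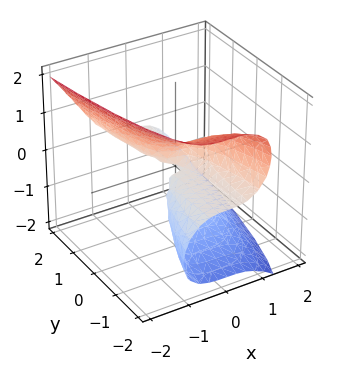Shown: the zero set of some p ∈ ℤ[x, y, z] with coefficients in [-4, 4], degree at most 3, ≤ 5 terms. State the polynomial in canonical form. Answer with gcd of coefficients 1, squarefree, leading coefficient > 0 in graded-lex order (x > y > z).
(a) deg p = 3.
(b) Checking where it meets the axes: it crosses the z-axis at the gridline z = 0; every point of the y-axis in the box is on the surface; it crosses the x-axis at the gridline x = 0.
(c) These observations pin down the coefficients.

3*x^3 + 2*z^3 + 3*y*z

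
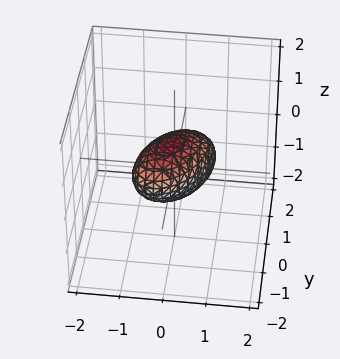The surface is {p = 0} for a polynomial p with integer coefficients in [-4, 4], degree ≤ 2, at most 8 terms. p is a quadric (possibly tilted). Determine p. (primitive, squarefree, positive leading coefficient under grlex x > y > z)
1. Degree: a generic line meets the surface in up to 2 points, so deg p = 2.
2. From the visible intercepts: the y-axis gridline crossings are at y ∈ {-1, 1}.
3. These observations pin down the coefficients.

3*x^2 - 2*x*y + 2*y^2 + y*z + 3*z^2 - 2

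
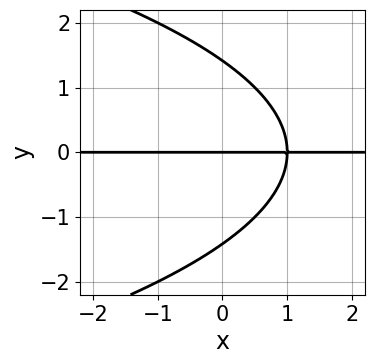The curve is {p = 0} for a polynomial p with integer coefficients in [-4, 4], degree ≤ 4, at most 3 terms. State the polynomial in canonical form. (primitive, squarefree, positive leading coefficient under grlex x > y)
First, degree: no degree-2 curve has this shape, so deg p = 3.
Next, checking where it meets the axes: it crosses the y-axis at the gridline y = 0; the visible x-axis segment lies entirely on the curve.
Finally, putting this together gives p.

y^3 + 2*x*y - 2*y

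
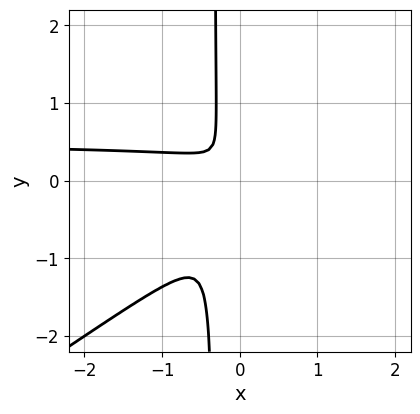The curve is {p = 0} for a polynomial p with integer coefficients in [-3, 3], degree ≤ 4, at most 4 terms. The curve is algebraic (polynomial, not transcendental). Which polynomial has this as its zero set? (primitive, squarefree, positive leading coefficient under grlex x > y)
2*x^2*y - 3*x*y^2 - x^2 - y^2

(a) deg p = 3.
(b) The integer polynomial consistent with all of this is the stated p.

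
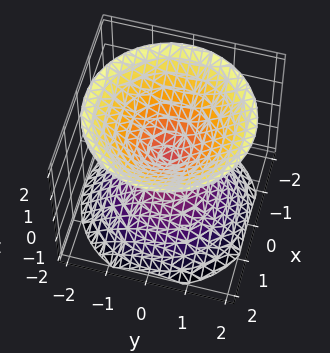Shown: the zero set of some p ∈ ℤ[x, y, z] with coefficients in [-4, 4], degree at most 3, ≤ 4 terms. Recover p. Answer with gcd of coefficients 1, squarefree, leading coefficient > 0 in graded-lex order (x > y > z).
x^2 + y^2 - z^2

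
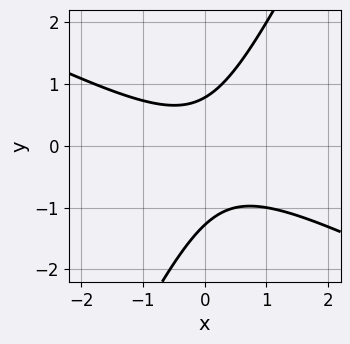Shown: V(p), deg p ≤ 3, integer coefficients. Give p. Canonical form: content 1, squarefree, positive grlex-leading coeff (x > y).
2*x^2 + 3*x*y - 2*y^2 - y + 2

Degree: no degree-1 curve has this shape, so deg p = 2.
Reading off the gridlines: it misses every integer gridline on the x-axis.
Putting this together gives p.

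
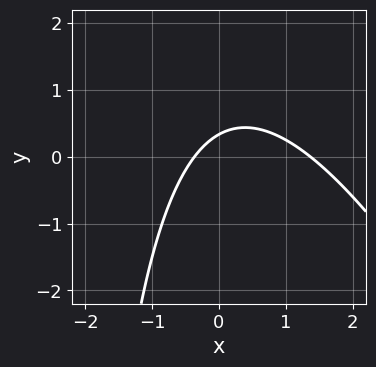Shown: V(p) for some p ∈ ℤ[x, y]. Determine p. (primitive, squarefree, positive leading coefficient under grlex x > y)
1. The degree is 2 — a generic line meets the curve in up to 2 points.
2. Matching integer coefficients to the picture gives p.

2*x^2 + x*y - 2*x + 3*y - 1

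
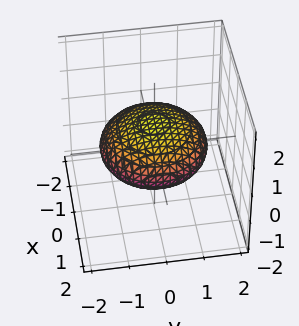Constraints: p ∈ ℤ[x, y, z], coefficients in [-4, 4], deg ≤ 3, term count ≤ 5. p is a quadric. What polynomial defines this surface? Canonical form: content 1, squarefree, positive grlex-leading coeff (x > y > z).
1. The degree is 2 — bounded and convex; a quadric.
2. Symmetries: mirror symmetry z ↦ −z ⇒ only even powers of z; rotational symmetry about the z-axis ⇒ p depends on x, y only through x² + y².
3. Observable constraints: a circular section at z = 0 has radius between 1 and 2.
4. Solving for integer coefficients yields p as stated.

x^2 + y^2 + 3*z^2 - 2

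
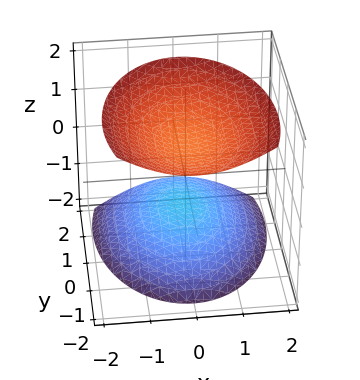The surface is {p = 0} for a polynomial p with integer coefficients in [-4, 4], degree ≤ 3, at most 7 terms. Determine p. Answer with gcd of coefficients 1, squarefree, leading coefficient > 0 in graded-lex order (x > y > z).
2*x^2 + y^2 + y*z - 2*z^2 + 3

First, I count 2 distinct pieces.
Then, degree: the shape is more complex than any degree-1 surface, so deg p = 2.
Then, reading off the gridlines: the surface avoids every integer x-axis point in the box; no y-intercept at any integer in the box.
Finally, assembling these constraints gives the stated polynomial.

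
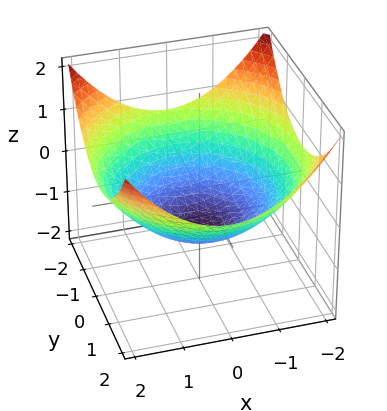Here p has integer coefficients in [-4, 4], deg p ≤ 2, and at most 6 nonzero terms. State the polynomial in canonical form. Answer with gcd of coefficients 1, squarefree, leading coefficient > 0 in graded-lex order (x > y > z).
x^2 + y^2 - 3*z - 3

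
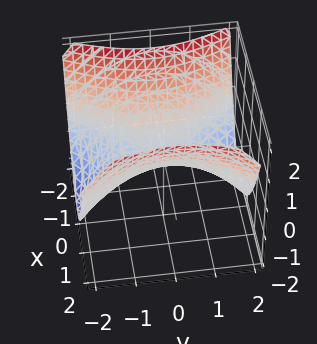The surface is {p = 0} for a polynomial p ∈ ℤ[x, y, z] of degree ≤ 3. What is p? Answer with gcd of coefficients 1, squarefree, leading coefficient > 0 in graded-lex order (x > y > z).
(a) Degree: a hyperbolic paraboloid; a quadric, so deg p = 2.
(b) Symmetries: the y ↦ −y reflection is a symmetry, so y appears only in even powers; mirror symmetry x ↦ −x ⇒ only even powers of x.
(c) Observable constraints: one z-axis crossing is at z = 0; one x-axis crossing is at x = 0.
(d) These observations pin down the coefficients.

2*x^2 - y^2 - 3*z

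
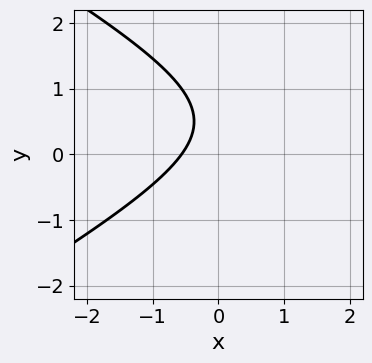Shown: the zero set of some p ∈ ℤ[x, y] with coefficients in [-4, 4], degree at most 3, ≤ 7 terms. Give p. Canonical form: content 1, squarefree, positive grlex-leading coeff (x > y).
(a) deg p = 2. The shape is more complex than any degree-1 curve.
(b) From the axis intercepts and sections: it misses every integer gridline on the y-axis.
(c) Solving for integer coefficients yields p as stated.

x^2 - 3*y^2 - 3*x + 3*y - 2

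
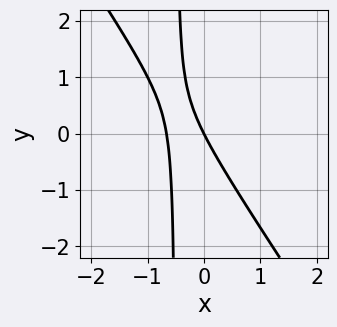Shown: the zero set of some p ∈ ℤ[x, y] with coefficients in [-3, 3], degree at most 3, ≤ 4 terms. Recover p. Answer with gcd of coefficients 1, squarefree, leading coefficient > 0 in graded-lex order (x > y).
3*x^2 + 2*x*y + 2*x + y

First, the degree is 2 — the shape is more complex than any degree-1 curve.
Next, observable constraints: it crosses the x-axis at the gridline x = 0; it crosses the y-axis at the gridline y = 0.
Finally, putting this together gives p.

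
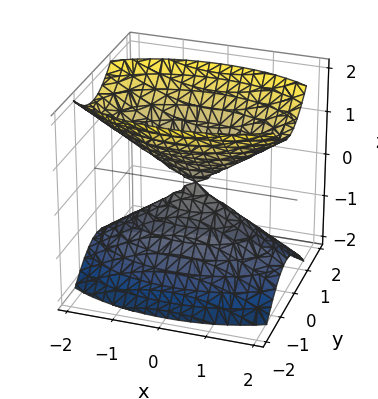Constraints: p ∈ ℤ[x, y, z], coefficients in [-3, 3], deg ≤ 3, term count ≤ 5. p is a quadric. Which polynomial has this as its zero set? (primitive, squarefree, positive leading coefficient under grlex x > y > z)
x^2 + 3*y^2 - 2*z^2

1. I count 2 distinct pieces. Treating them together as one polynomial.
2. deg p = 2. Two nappes meeting at a single point; a quadric.
3. Symmetries: it's symmetric under z → −z, forcing even powers of z; mirror symmetry x ↦ −x ⇒ only even powers of x; it's symmetric under y → −y, forcing even powers of y.
4. Observable constraints: it crosses the z-axis at the gridline z = 0; it meets the y-axis at y = 0 (among the integer gridlines).
5. Solving for integer coefficients yields p as stated.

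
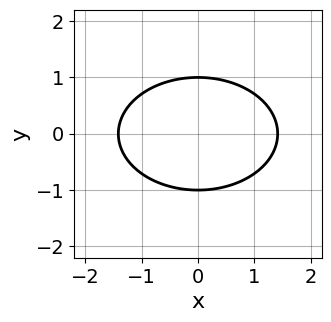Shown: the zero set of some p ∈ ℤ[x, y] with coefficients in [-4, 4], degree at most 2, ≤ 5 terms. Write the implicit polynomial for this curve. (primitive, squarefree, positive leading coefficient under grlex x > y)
x^2 + 2*y^2 - 2

First, the degree is 2 — no degree-1 curve has this shape.
Then, symmetries: it's symmetric under x → −x, forcing even powers of x; the y ↦ −y reflection is a symmetry, so y appears only in even powers.
Then, observable constraints: the y-axis gridline crossings are at y ∈ {-1, 1}.
Finally, putting this together gives p.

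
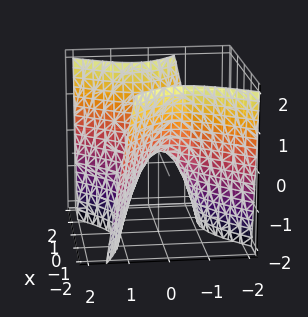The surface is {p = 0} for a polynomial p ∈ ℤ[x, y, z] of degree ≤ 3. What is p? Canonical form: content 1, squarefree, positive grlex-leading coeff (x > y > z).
2*x^2 + 2*x*y - 3*y^2 - 2*z

(a) Degree: no degree-1 surface has this shape, so deg p = 2.
(b) From the visible intercepts: one x-axis crossing is at x = 0; it meets the z-axis at z = 0 (among the integer gridlines).
(c) Fitting integer coefficients to these (and the overall shape) gives p.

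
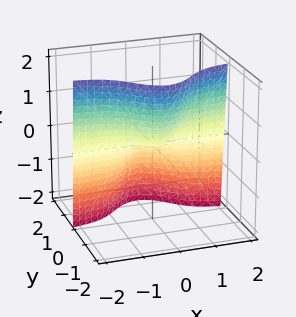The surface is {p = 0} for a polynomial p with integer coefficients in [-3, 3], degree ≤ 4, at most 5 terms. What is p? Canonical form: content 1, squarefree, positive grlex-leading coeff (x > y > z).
First, degree: the shape is more complex than any degree-2 surface, so deg p = 3.
Next, checking where it meets the axes: it crosses the z-axis at the gridline z = 0; the visible x-axis segment lies entirely on the surface; one y-axis crossing is at y = 0.
Finally, these observations pin down the coefficients.

3*x^2*y + y^3 + z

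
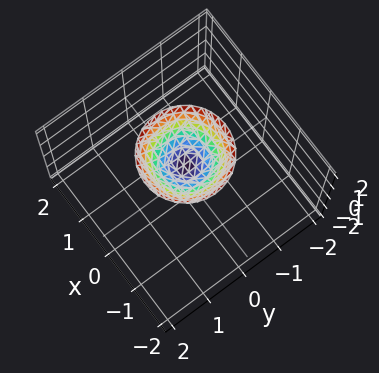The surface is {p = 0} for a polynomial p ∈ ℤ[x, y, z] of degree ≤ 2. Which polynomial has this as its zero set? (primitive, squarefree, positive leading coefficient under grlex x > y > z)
x^2 + y^2 - z + 1

The degree is 2 — no degree-1 surface has this shape.
Symmetries: the z-axis is an axis of rotation, so x and y enter only as x² + y².
Reading off the gridlines: the surface avoids every integer y-axis point in the box; one z-axis crossing is at z = 1; a circular section at z = 2 has radius exactly 1.
Together with the visible shape, these determine p as stated.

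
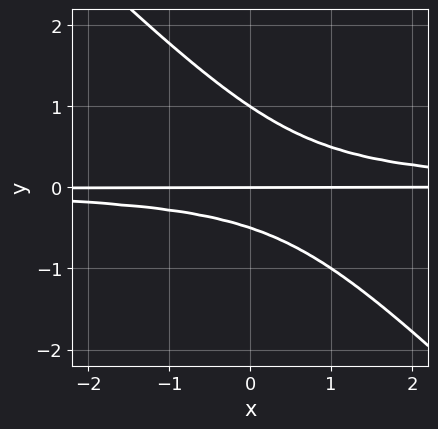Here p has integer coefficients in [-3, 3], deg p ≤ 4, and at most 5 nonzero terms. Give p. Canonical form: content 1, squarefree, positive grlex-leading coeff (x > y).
The degree is 3 — no degree-2 curve has this shape.
From the axis intercepts and sections: the visible x-axis segment lies entirely on the curve; among the integer gridlines, it crosses the y-axis at y ∈ {0, 1}.
Fitting integer coefficients to these (and the overall shape) gives p.

2*x*y^2 + 2*y^3 - y^2 - y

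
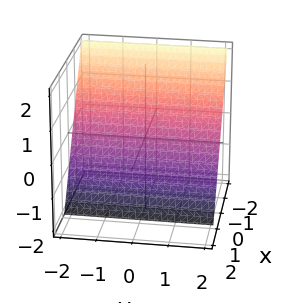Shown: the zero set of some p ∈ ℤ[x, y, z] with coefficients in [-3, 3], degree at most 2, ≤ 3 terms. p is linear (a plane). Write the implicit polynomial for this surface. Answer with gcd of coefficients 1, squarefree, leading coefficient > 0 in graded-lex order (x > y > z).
3*x + 2*z + 2

(a) Degree: the surface is flat (a plane), so deg p = 1.
(b) Reading off the gridlines: it meets the z-axis at z = -1 (among the integer gridlines); it misses every integer gridline on the y-axis.
(c) Matching integer coefficients to the picture gives p.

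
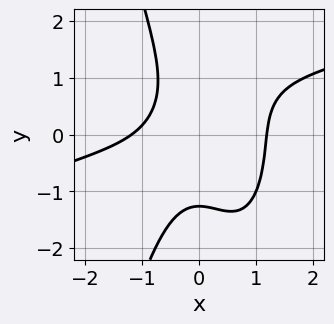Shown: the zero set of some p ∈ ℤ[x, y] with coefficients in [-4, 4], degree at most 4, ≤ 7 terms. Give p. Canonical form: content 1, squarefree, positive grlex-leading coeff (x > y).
x^4 - 3*x^3*y + 3*x^2*y - y^3 - 2

(a) deg p = 4. The shape is more complex than any degree-3 curve.
(b) Solving for integer coefficients yields p as stated.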